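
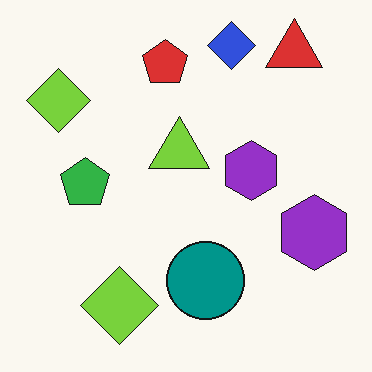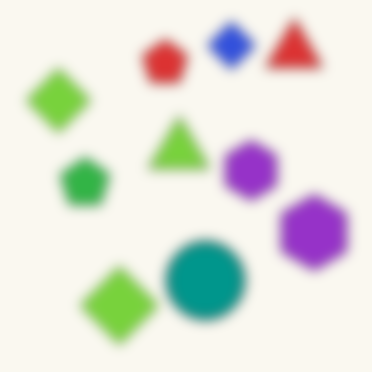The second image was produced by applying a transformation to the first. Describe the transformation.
The image was heavily blurred.

Shape edges and outlines are uniformly softened across the whole image.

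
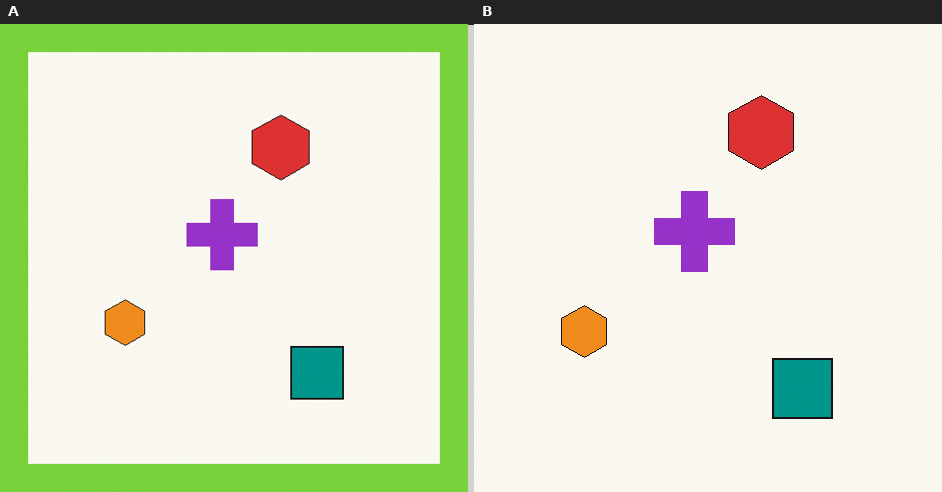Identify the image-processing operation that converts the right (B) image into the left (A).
The image was framed with a lime border.

A solid lime frame runs around the edge of the left (A) image, with the content slightly shrunk inside it.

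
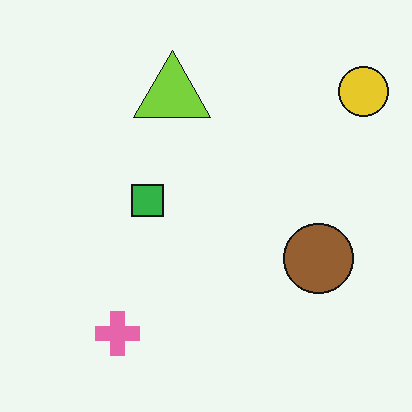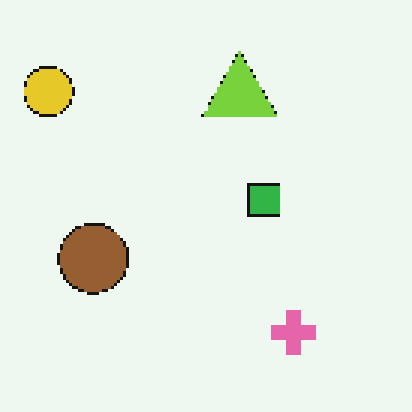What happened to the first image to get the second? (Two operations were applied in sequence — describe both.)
The second image is the first flipped horizontally (left ↔ right), then lightly pixelated (a mild mosaic effect).

The yellow circle is in the top-right of the first image and the top-left of the second — shapes on opposite sides of the vertical midline have swapped in a mirror flip. Shapes are reduced to large square blocks; fine edges and outlines are lost — a downscale-then-upscale (mosaic) effect.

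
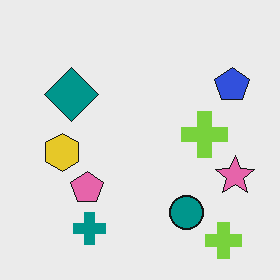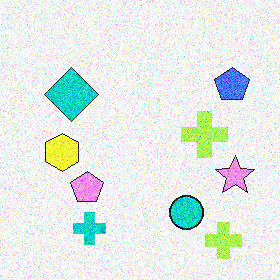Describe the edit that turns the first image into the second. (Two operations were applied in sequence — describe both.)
It was substantially brightened, then degraded with a thick layer of grain.

Every pixel — background and shapes alike — is uniformly brightened. Random speckle covers the whole image, including the flat background.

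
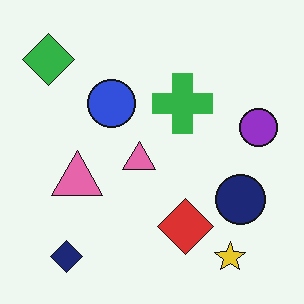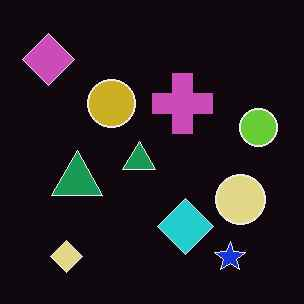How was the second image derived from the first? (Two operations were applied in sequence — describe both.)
It was color-inverted (negative), then given moderate JPEG compression.

The light background has become dark and every shape's color is its complement — a photographic negative. Blocky 8×8 compression artifacts appear around shape edges and the flat background shows ringing — characteristic JPEG degradation.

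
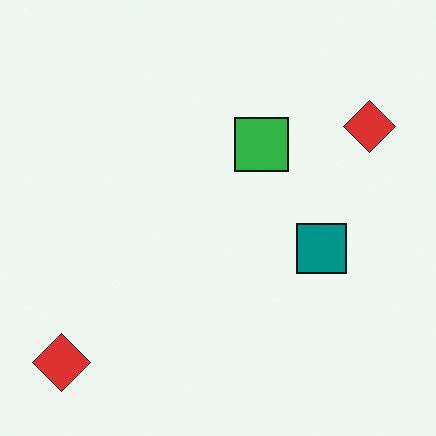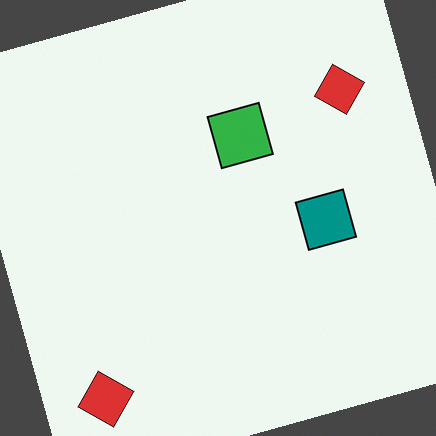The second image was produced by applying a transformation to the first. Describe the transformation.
Rotated counter-clockwise by a clearly visible amount.

Every shape is tilted by the same angle and the image corners show triangular fill wedges — a whole-image rotation by a non-right angle.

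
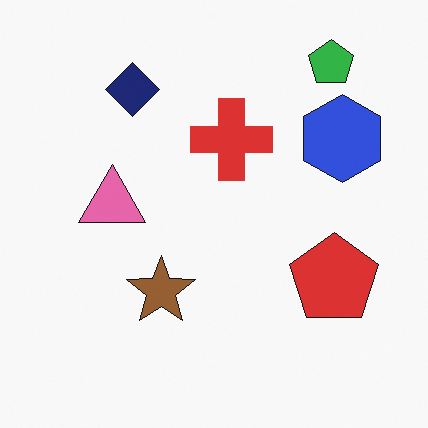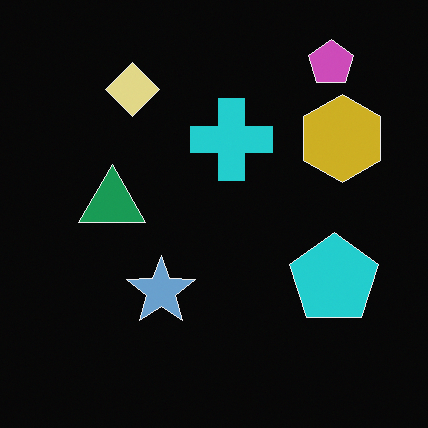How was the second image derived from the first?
Color-inverted (negative).

The light background has become dark and every shape's color is its complement — a photographic negative.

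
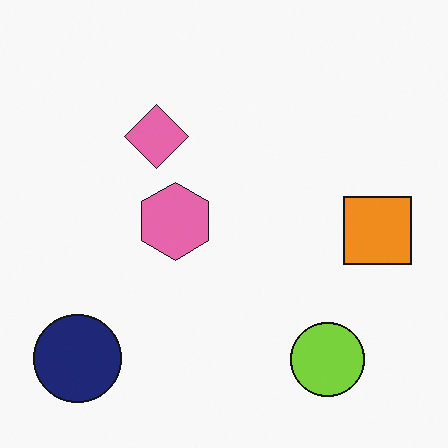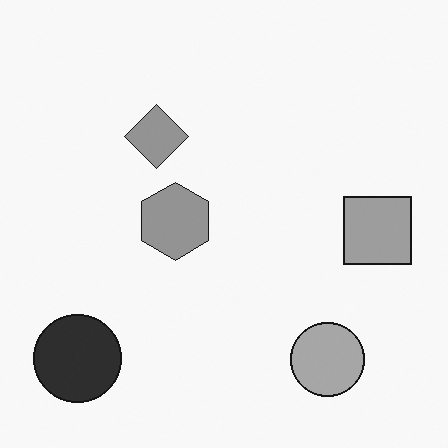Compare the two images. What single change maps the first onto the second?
Converted to grayscale.

All color is removed — every shape is now a shade of grey.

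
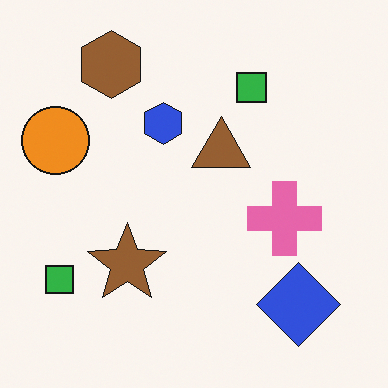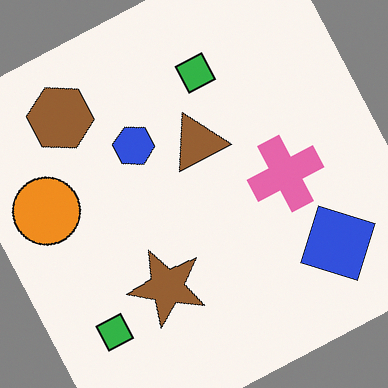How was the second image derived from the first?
The transformation is: rotated counter-clockwise by a moderate amount.

Every shape is tilted by the same angle and the image corners show triangular fill wedges — a whole-image rotation by a non-right angle.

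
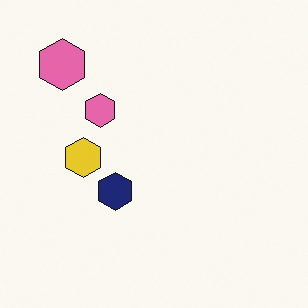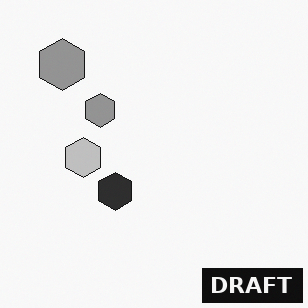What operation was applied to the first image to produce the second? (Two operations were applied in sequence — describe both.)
It was converted to grayscale, then watermarked with the text "DRAFT" in the lower-right corner.

All color is removed — every shape is now a shade of grey. A dark label reading "DRAFT" appears in the lower-right corner.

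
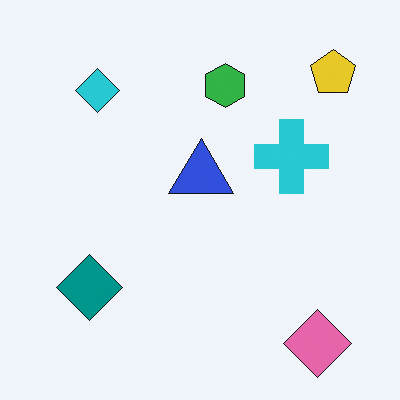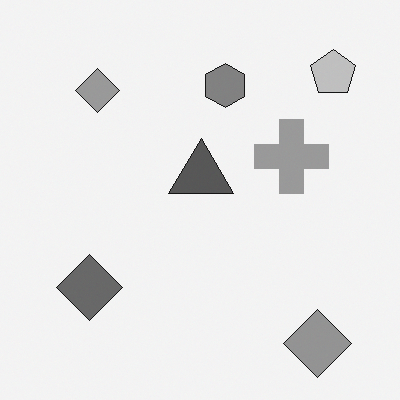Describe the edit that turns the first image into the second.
The second image is the first converted to grayscale.

All color is removed — every shape is now a shade of grey.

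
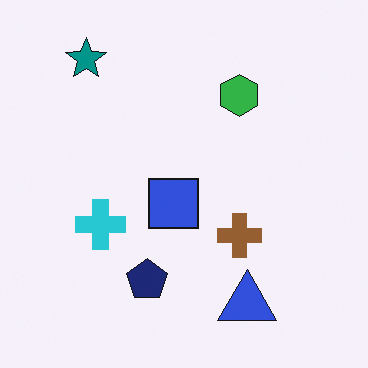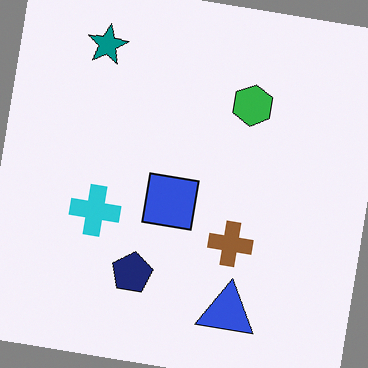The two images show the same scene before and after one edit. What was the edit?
It was rotated clockwise by a slight angle.

Every shape is tilted by the same angle and the image corners show triangular fill wedges — a whole-image rotation by a non-right angle.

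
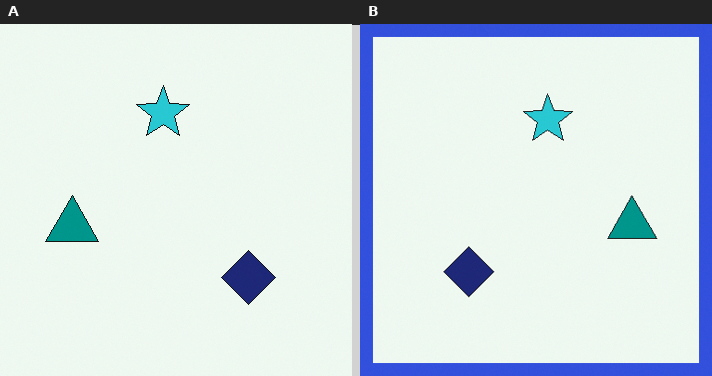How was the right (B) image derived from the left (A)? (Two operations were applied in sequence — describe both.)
This is the original image flipped horizontally (left ↔ right), then framed with a blue border.

The teal triangle is in the left of the left (A) image and the right of the right (B) — shapes on opposite sides of the vertical midline have swapped in a mirror flip. A solid blue frame runs around the edge of the right (B) image, with the content slightly shrunk inside it.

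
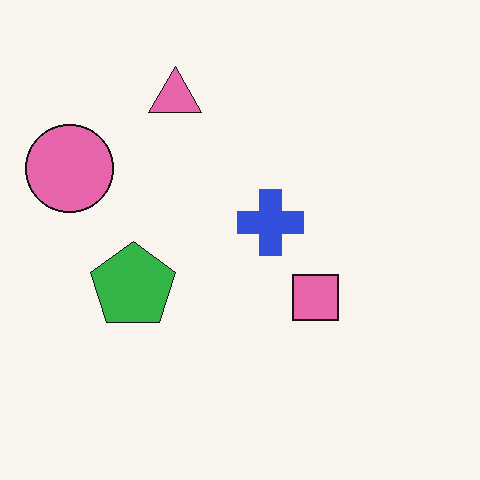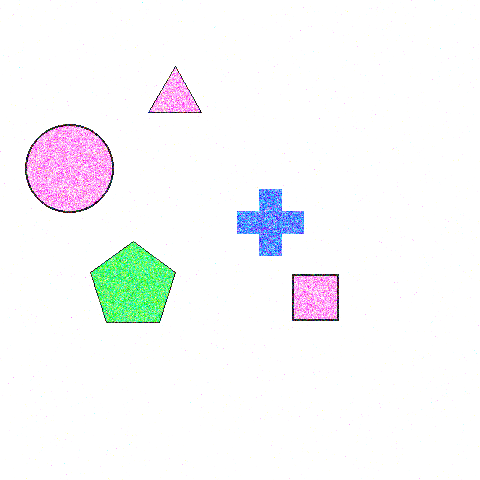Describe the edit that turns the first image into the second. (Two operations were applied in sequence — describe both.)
The second image is the first degraded with strong gaussian noise, then substantially brightened.

Random speckle covers the whole image, including the flat background. Every pixel — background and shapes alike — is uniformly brightened.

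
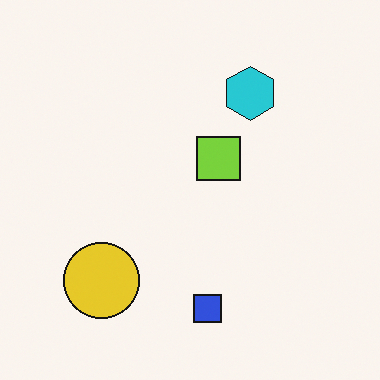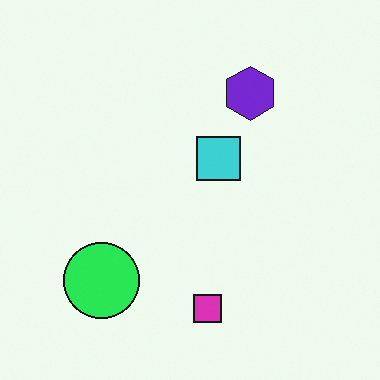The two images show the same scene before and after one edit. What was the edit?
The transformation is: hue-shifted noticeably.

Every shape's color has rotated by the same amount around the hue wheel — a uniform hue shift.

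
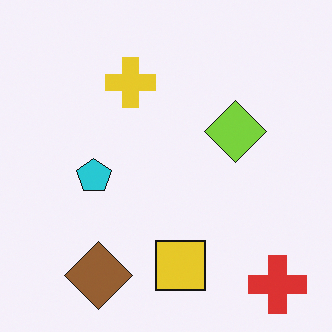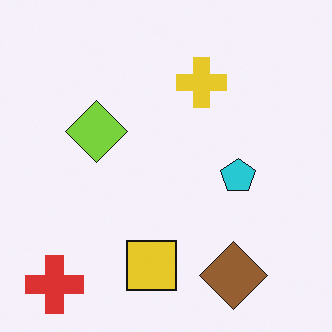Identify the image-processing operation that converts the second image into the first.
Flipped horizontally (left ↔ right).

The red cross is in the bottom-left of the second image and the bottom-right of the first — shapes on opposite sides of the vertical midline have swapped in a mirror flip.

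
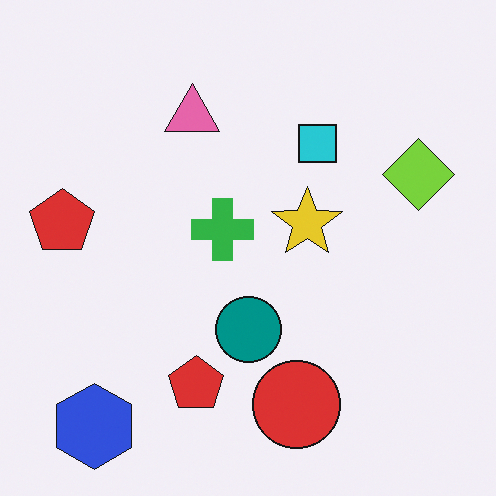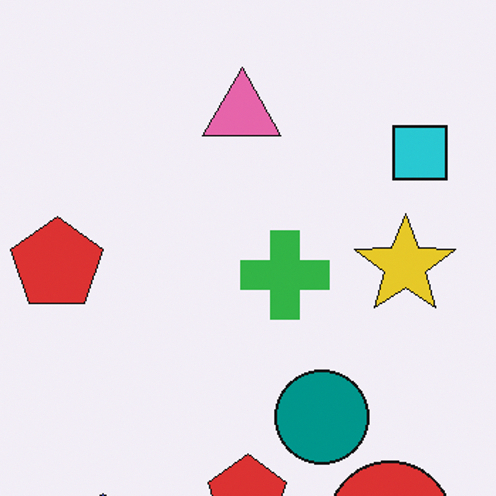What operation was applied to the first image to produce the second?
The image was cropped to a modestly smaller region and rescaled.

The visible shapes are larger and the field of view is narrower; shapes near the original edges may be partly or wholly outside the frame — a crop-and-rescale.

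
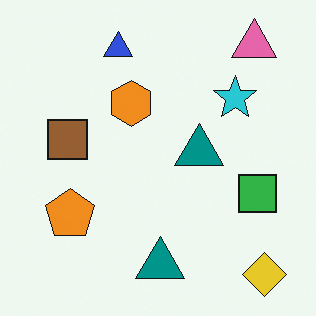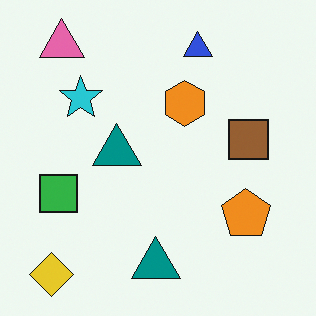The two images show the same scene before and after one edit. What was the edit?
The second image is the first flipped horizontally (left ↔ right).

The yellow diamond is in the bottom-right of the first image and the bottom-left of the second — shapes on opposite sides of the vertical midline have swapped in a mirror flip.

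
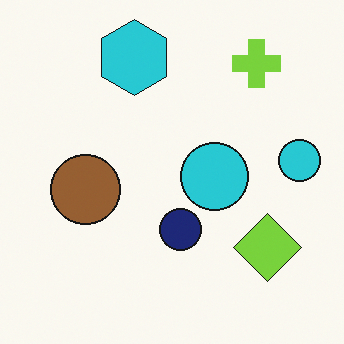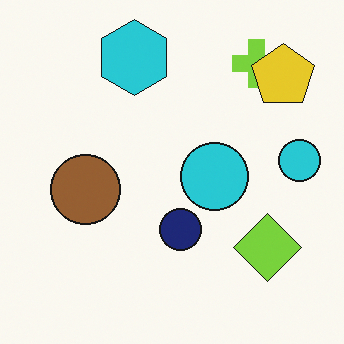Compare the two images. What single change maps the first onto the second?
The image was overlaid with an additional yellow pentagon.

A yellow pentagon appears in the second image that is absent from the first.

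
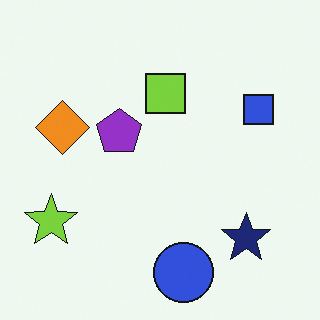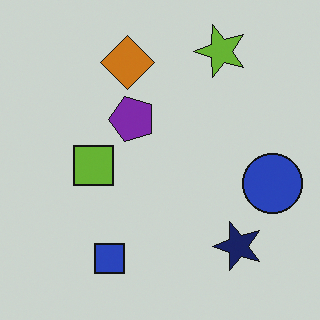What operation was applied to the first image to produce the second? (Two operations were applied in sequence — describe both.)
The second image is the first darkened a little, then transposed (reflected across the top-left ↔ bottom-right diagonal).

Every pixel — background and shapes alike — is uniformly darkened. Shapes have swapped their row and column positions — what was in the top-right is now in the bottom-left — a diagonal reflection.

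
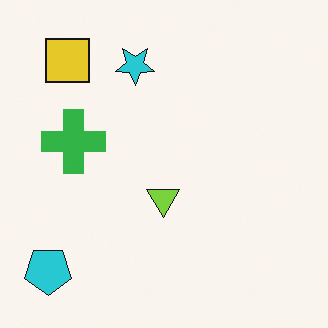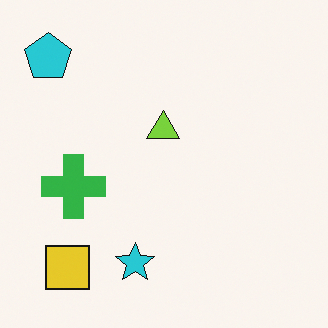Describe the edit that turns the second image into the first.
The transformation is: flipped vertically (top ↔ bottom).

The cyan pentagon is in the top-left of the second image and the bottom-left of the first — shapes on opposite sides of the horizontal midline have swapped in a mirror flip.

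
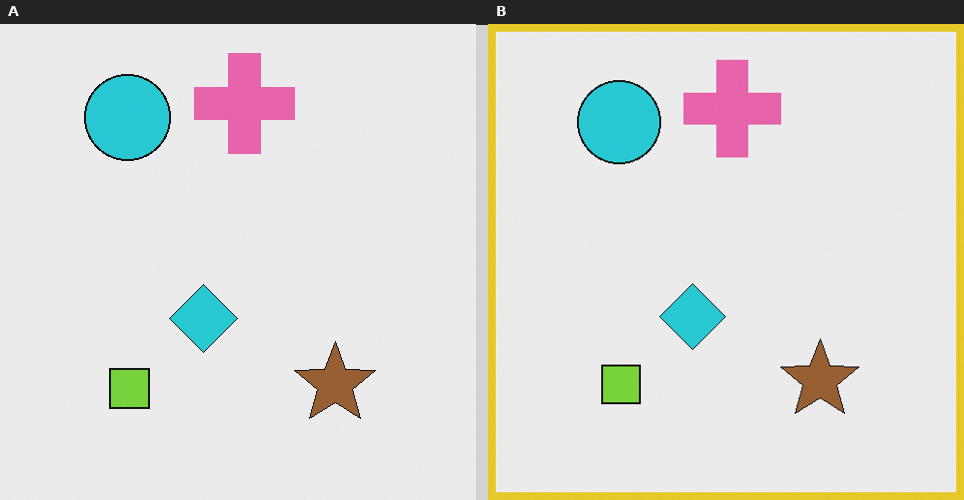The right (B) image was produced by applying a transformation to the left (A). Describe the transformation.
The transformation is: framed with a yellow border.

A solid yellow frame runs around the edge of the right (B) image, with the content slightly shrunk inside it.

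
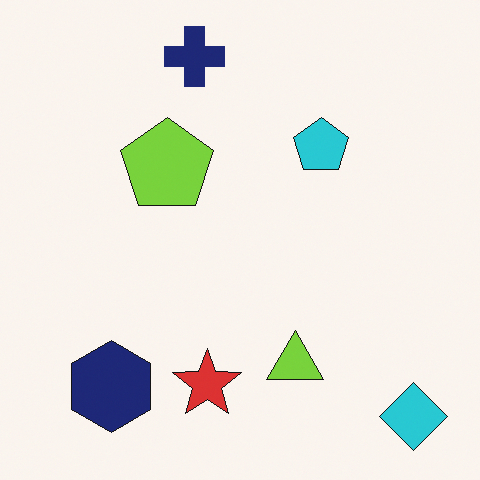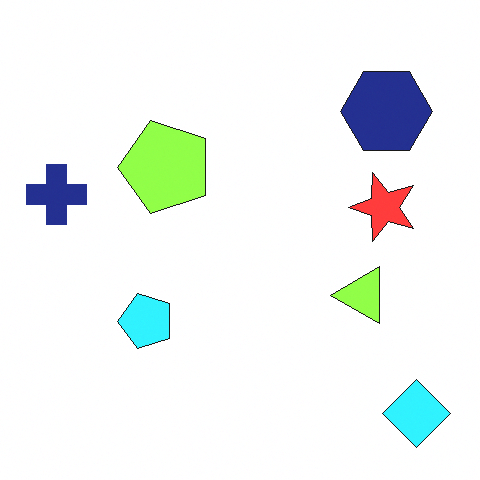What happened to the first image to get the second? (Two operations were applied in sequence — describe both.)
This is the original image brightened a little, then transposed (reflected across the top-left ↔ bottom-right diagonal).

Every pixel — background and shapes alike — is uniformly brightened. Shapes have swapped their row and column positions — what was in the top-right is now in the bottom-left — a diagonal reflection.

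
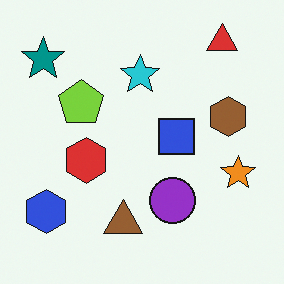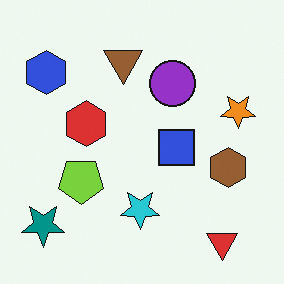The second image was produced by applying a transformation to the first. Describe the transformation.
Flipped vertically (top ↔ bottom).

The red triangle is in the top-right of the first image and the bottom-right of the second — shapes on opposite sides of the horizontal midline have swapped in a mirror flip.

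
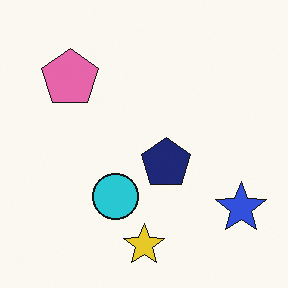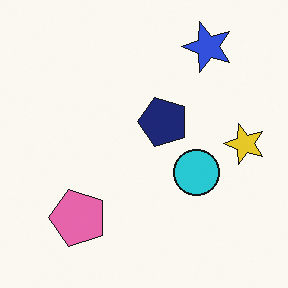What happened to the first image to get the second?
Rotated 90° counter-clockwise.

The blue star sits in the bottom-right of the first image and the top-right of the second — consistent with a whole-image 90° counter-clockwise rotation.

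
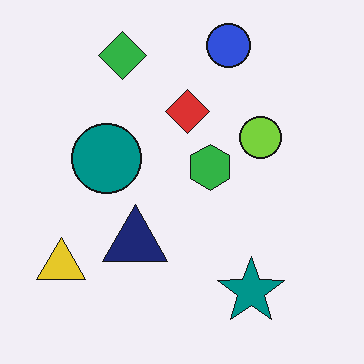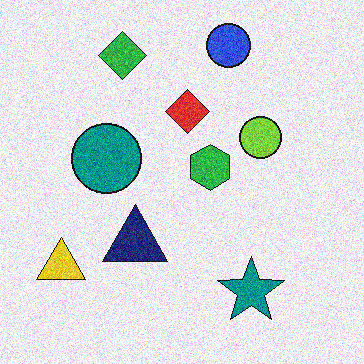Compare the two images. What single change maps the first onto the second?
This is the original image degraded with moderate additive noise.

Random speckle covers the whole image, including the flat background.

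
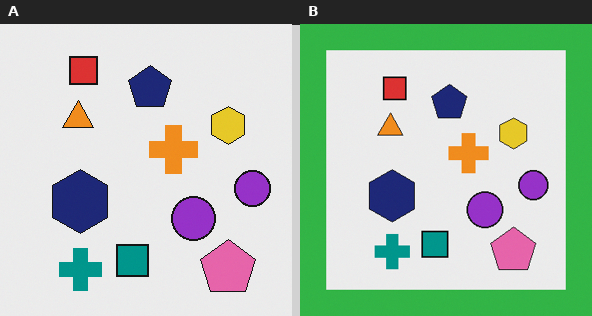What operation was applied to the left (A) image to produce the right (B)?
The transformation is: framed with a green border.

A solid green frame runs around the edge of the right (B) image, with the content slightly shrunk inside it.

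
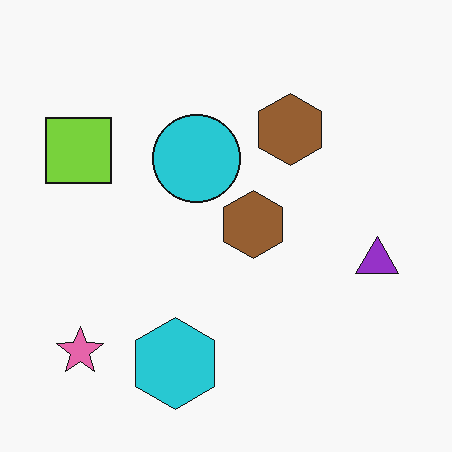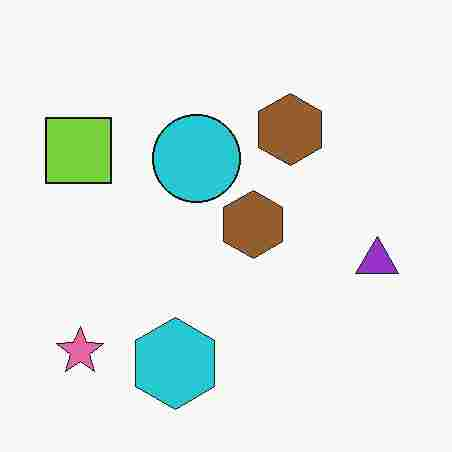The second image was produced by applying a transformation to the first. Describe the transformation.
The second image is the first heavily JPEG-compressed with obvious blocking artifacts.

Blocky 8×8 compression artifacts appear around shape edges and the flat background shows ringing — characteristic JPEG degradation.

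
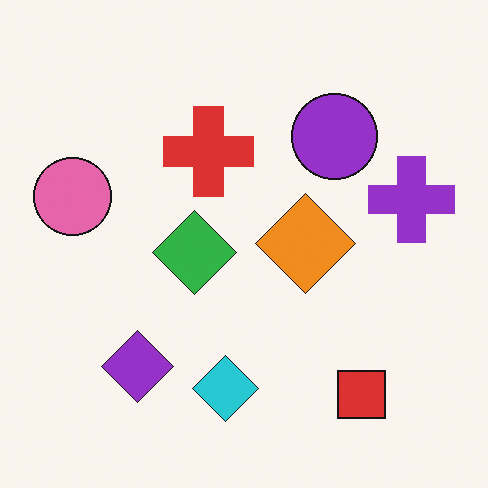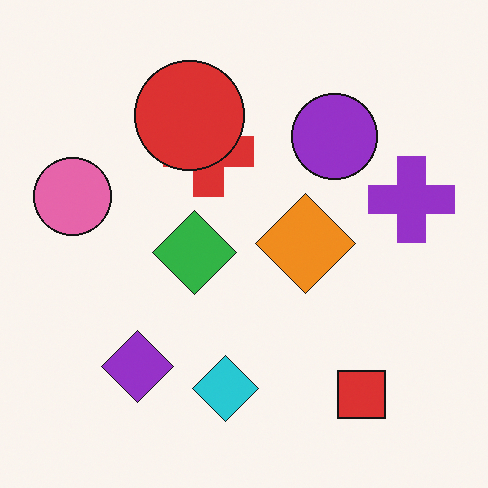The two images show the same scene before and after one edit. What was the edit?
This is the original image overlaid with an additional red circle.

A red circle appears in the second image that is absent from the first.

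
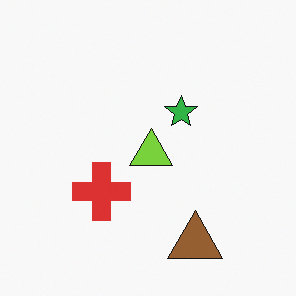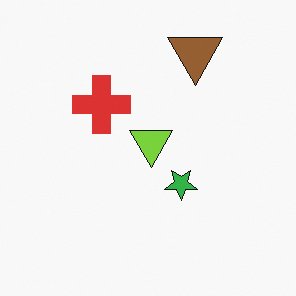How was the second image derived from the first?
The second image is the first flipped vertically (top ↔ bottom).

The brown triangle is in the bottom of the first image and the top of the second — shapes on opposite sides of the horizontal midline have swapped in a mirror flip.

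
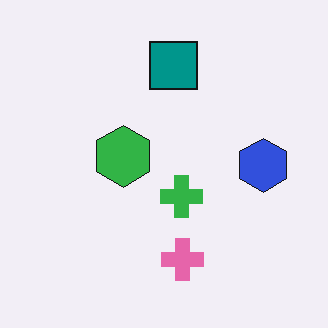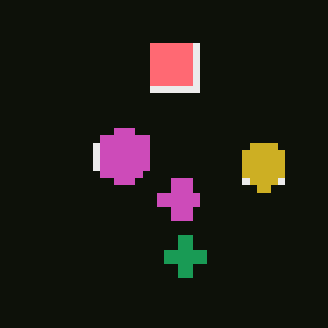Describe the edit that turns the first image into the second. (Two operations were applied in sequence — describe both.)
This is the original image color-inverted (negative), then pixelated into visible square blocks.

The light background has become dark and every shape's color is its complement — a photographic negative. Shapes are reduced to large square blocks; fine edges and outlines are lost — a downscale-then-upscale (mosaic) effect.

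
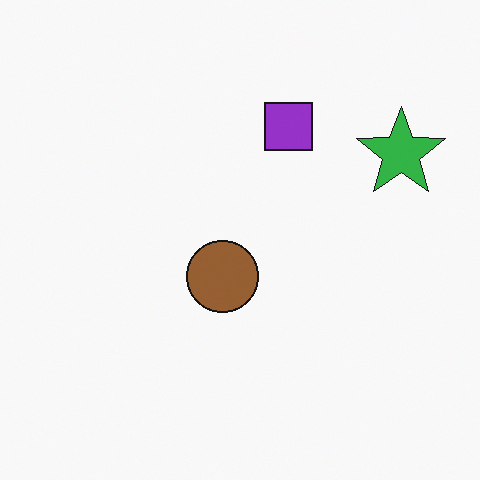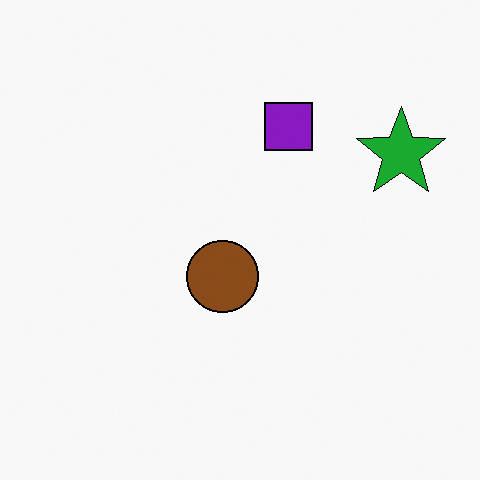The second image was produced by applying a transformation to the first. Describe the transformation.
The second image is the first given slightly increased contrast.

Tones are pushed away from mid-grey across the whole image — a global contrast change.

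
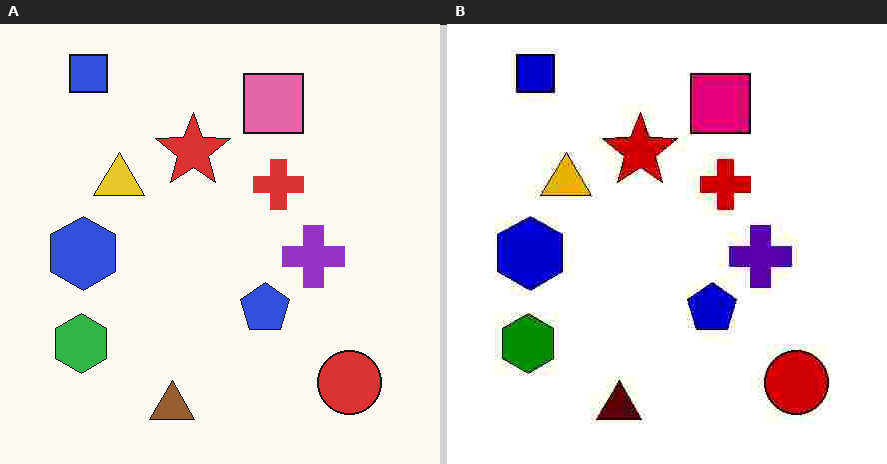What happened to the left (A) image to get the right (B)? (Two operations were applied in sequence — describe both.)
It was given much higher contrast, then heavily JPEG-compressed with obvious blocking artifacts.

Tones are pushed away from mid-grey across the whole image — a global contrast change. Blocky 8×8 compression artifacts appear around shape edges and the flat background shows ringing — characteristic JPEG degradation.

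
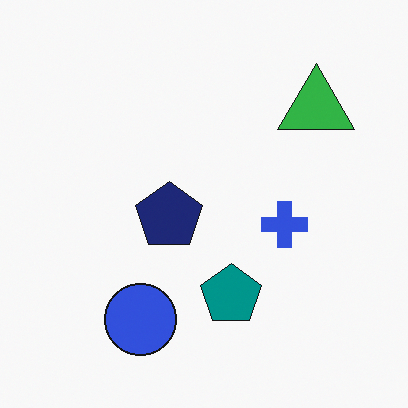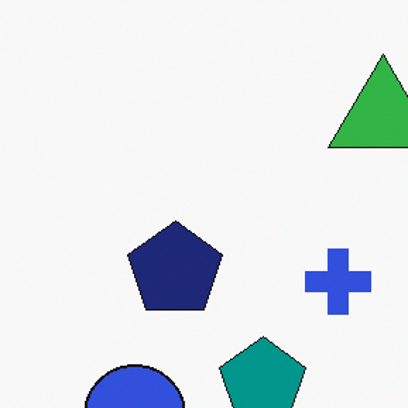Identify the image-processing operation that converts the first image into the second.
The second image is the first cropped to a modestly smaller region and rescaled.

The visible shapes are larger and the field of view is narrower; shapes near the original edges may be partly or wholly outside the frame — a crop-and-rescale.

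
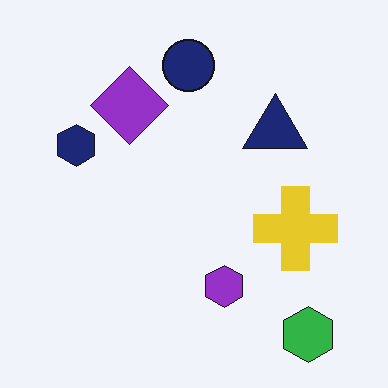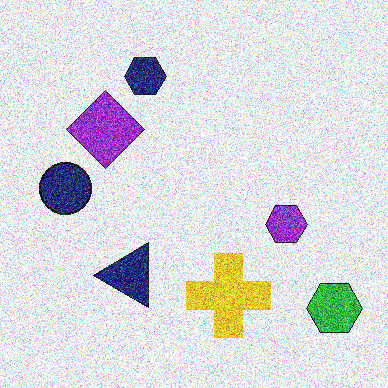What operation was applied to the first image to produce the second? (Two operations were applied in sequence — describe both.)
The second image is the first transposed (reflected across the top-left ↔ bottom-right diagonal), then degraded with a thick layer of grain.

Shapes have swapped their row and column positions — what was in the top-right is now in the bottom-left — a diagonal reflection. Random speckle covers the whole image, including the flat background.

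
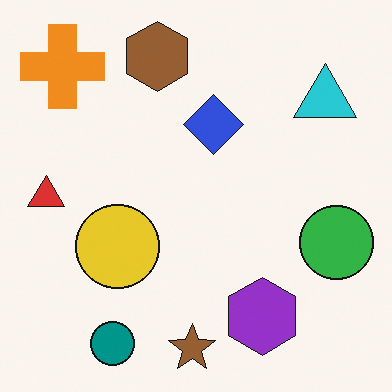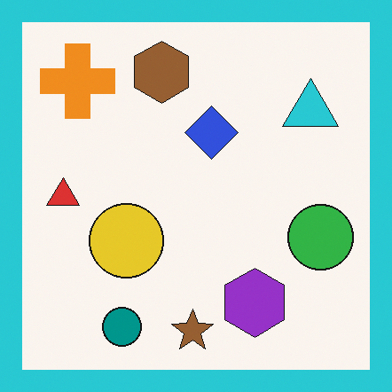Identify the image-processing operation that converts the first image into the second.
The second image is the first framed with a cyan border.

A solid cyan frame runs around the edge of the second image, with the content slightly shrunk inside it.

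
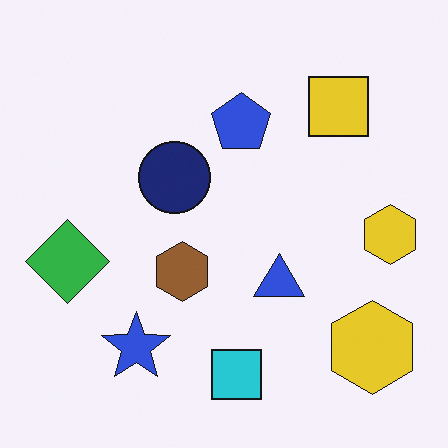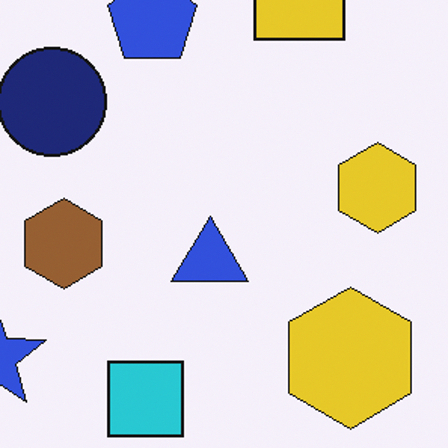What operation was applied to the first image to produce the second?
The transformation is: cropped to a modestly smaller region and rescaled.

The visible shapes are larger and the field of view is narrower; shapes near the original edges may be partly or wholly outside the frame — a crop-and-rescale.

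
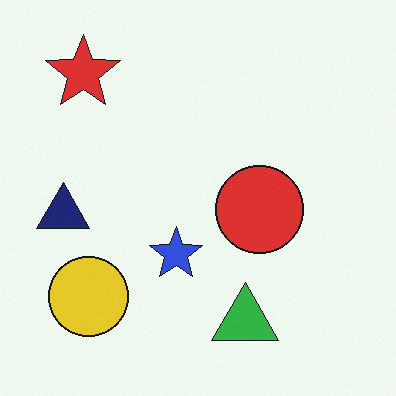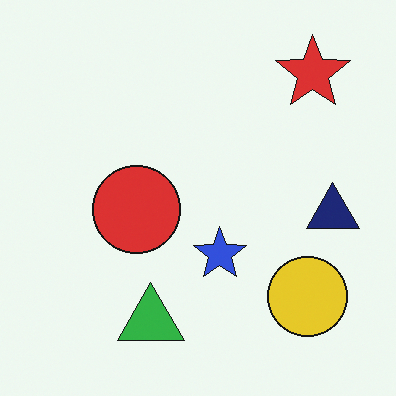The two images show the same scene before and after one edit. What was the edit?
Flipped horizontally (left ↔ right).

The navy triangle is in the left of the first image and the right of the second — shapes on opposite sides of the vertical midline have swapped in a mirror flip.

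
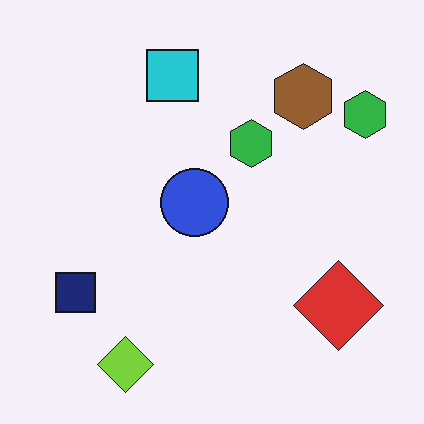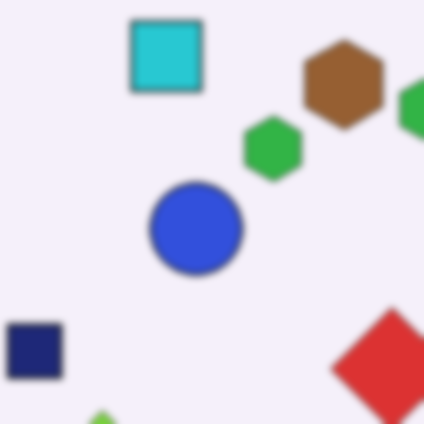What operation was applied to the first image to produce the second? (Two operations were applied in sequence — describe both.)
The second image is the first cropped to a modestly smaller region and rescaled, then moderately blurred.

The visible shapes are larger and the field of view is narrower; shapes near the original edges may be partly or wholly outside the frame — a crop-and-rescale. Shape edges and outlines are uniformly softened across the whole image.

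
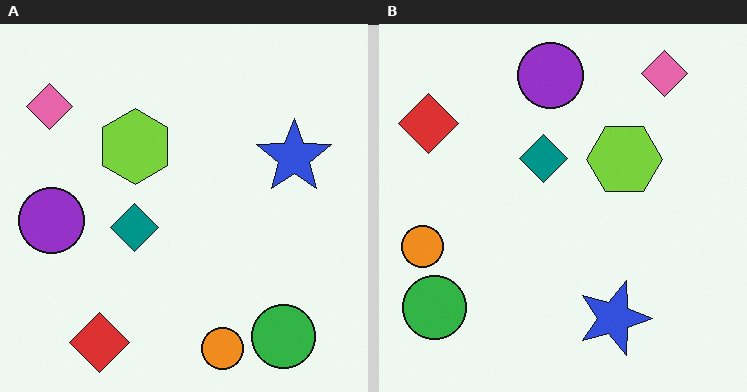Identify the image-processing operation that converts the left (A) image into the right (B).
This is the original image rotated 90° clockwise.

The pink diamond sits in the top-left of the left (A) image and the top-right of the right (B) — consistent with a whole-image 90° clockwise rotation.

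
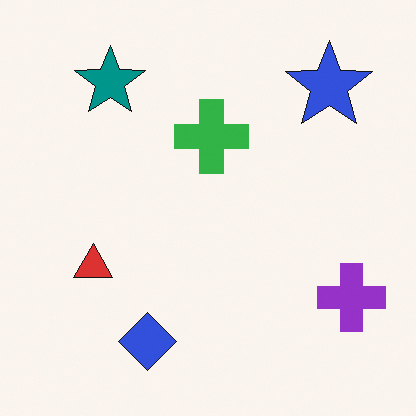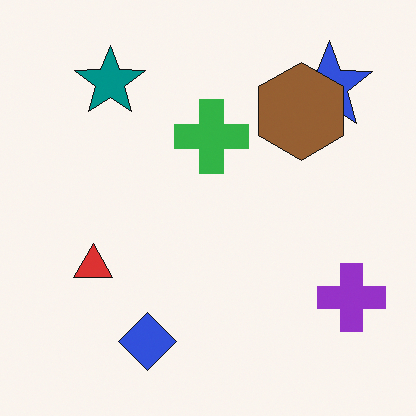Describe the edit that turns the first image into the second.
The transformation is: overlaid with an additional brown hexagon.

A brown hexagon appears in the second image that is absent from the first.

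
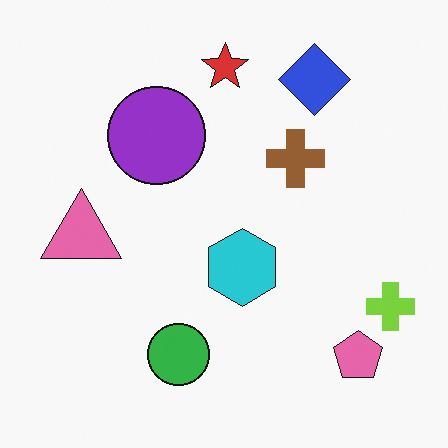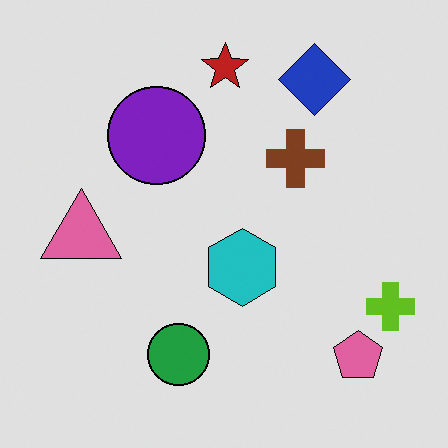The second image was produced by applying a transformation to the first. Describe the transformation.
The transformation is: moderately posterized.

Each flat color has snapped to a coarser quantized level — most visibly, the near-white background has dropped to a flat grey.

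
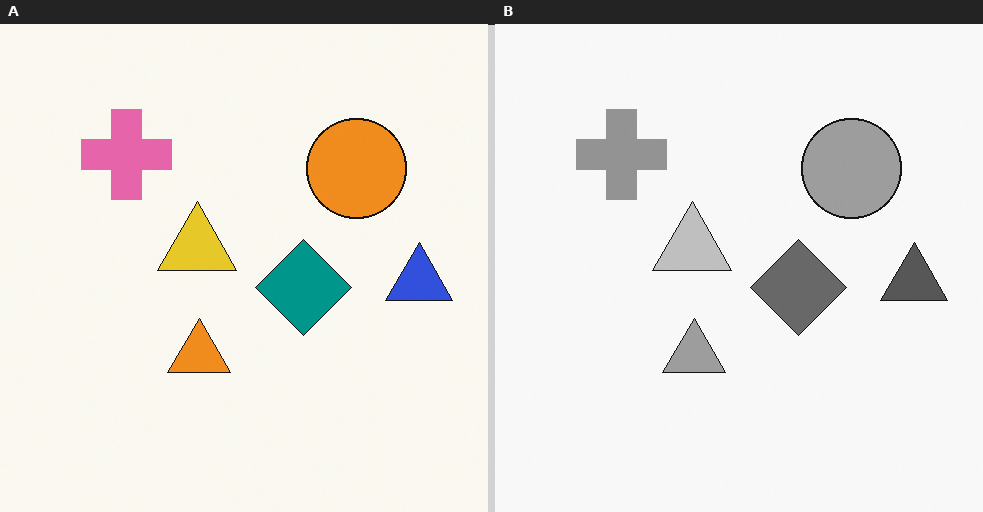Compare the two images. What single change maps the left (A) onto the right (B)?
It was converted to grayscale.

All color is removed — every shape is now a shade of grey.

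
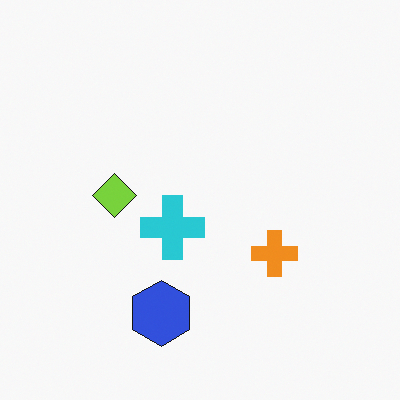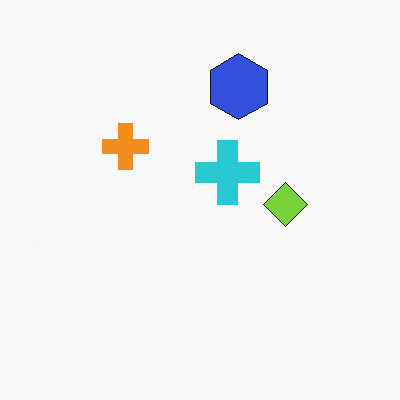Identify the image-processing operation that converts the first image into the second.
This is the original image rotated 180°.

The blue hexagon sits in the bottom of the first image and the top of the second — consistent with a whole-image 180° rotation.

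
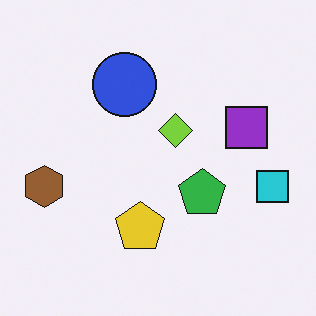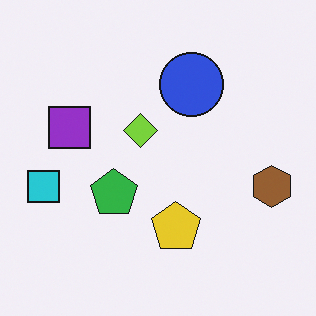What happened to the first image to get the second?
It was flipped horizontally (left ↔ right).

The brown hexagon is in the left of the first image and the right of the second — shapes on opposite sides of the vertical midline have swapped in a mirror flip.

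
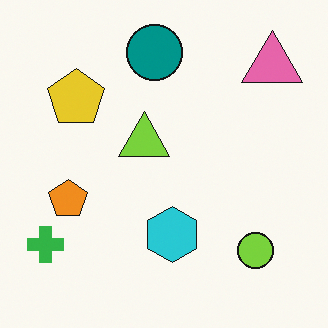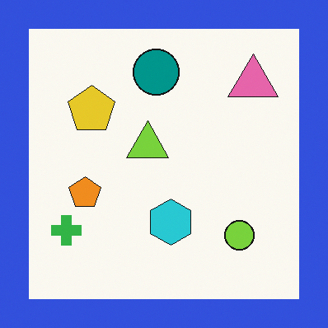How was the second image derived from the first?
Framed with a blue border.

A solid blue frame runs around the edge of the second image, with the content slightly shrunk inside it.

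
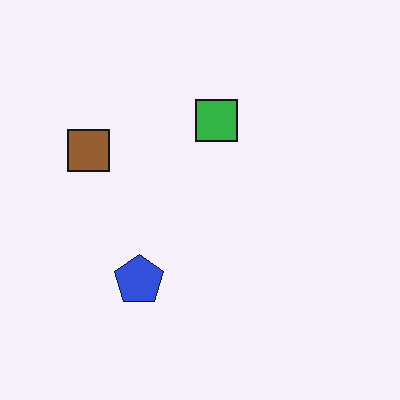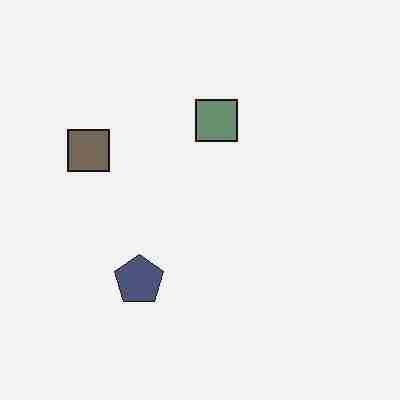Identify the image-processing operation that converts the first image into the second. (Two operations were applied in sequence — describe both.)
This is the original image made much more muted (saturation change), then heavily JPEG-compressed with obvious blocking artifacts.

All colors are more muted and greyish — a global saturation change. Blocky 8×8 compression artifacts appear around shape edges and the flat background shows ringing — characteristic JPEG degradation.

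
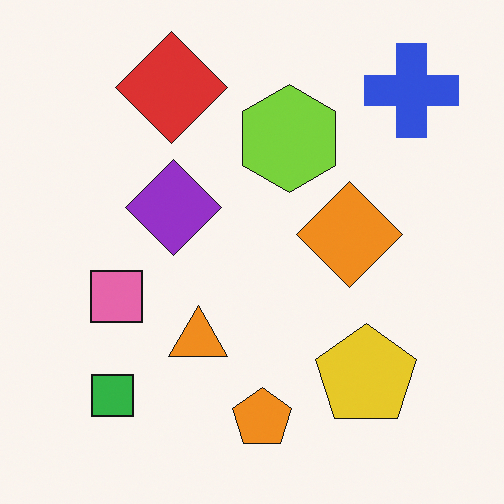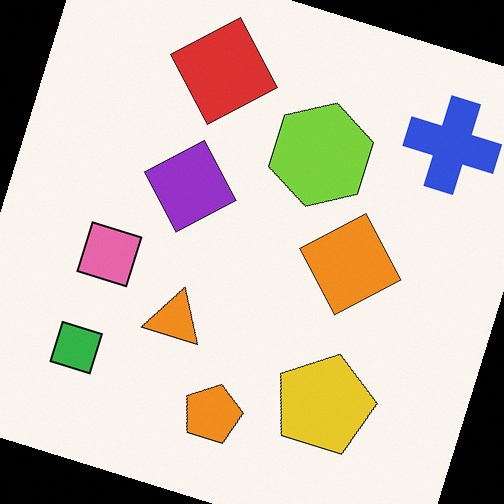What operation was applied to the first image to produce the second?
This is the original image rotated clockwise by a clearly visible amount.

Every shape is tilted by the same angle and the image corners show triangular fill wedges — a whole-image rotation by a non-right angle.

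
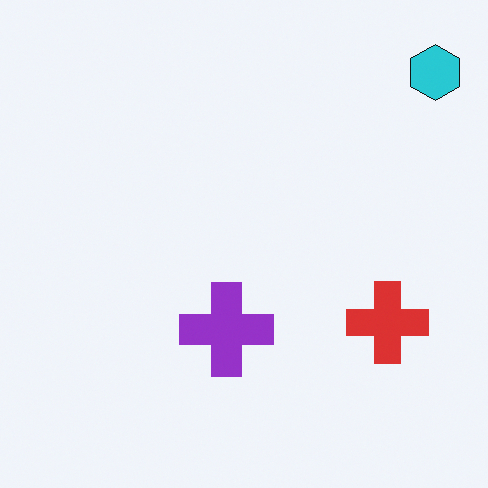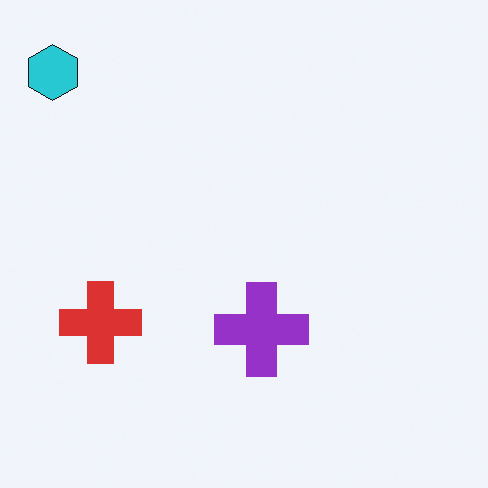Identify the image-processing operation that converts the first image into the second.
The second image is the first flipped horizontally (left ↔ right).

The cyan hexagon is in the top-right of the first image and the top-left of the second — shapes on opposite sides of the vertical midline have swapped in a mirror flip.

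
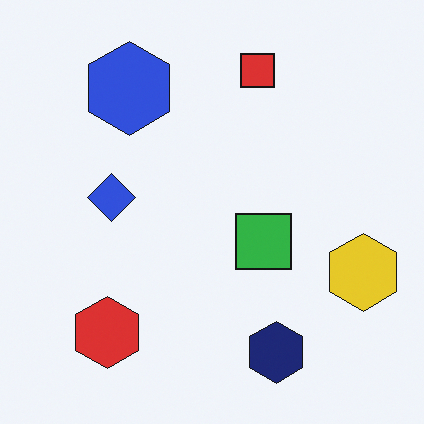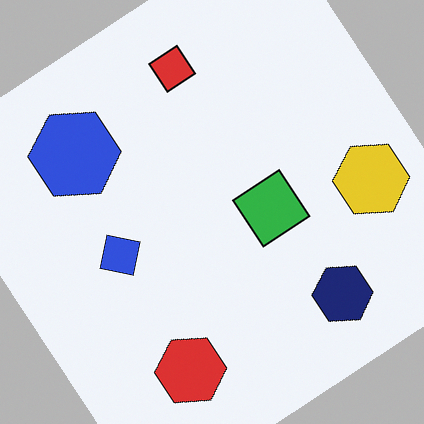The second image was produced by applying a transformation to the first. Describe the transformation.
The second image is the first rotated counter-clockwise by a large amount — several tens of degrees.

Every shape is tilted by the same angle and the image corners show triangular fill wedges — a whole-image rotation by a non-right angle.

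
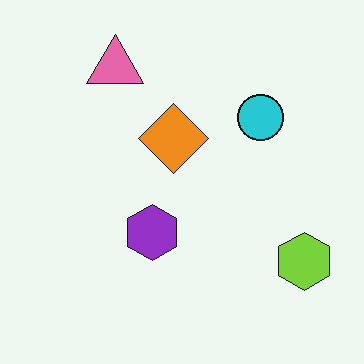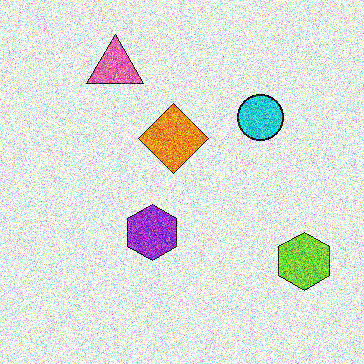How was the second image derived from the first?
Degraded with heavy additive noise.

Random speckle covers the whole image, including the flat background.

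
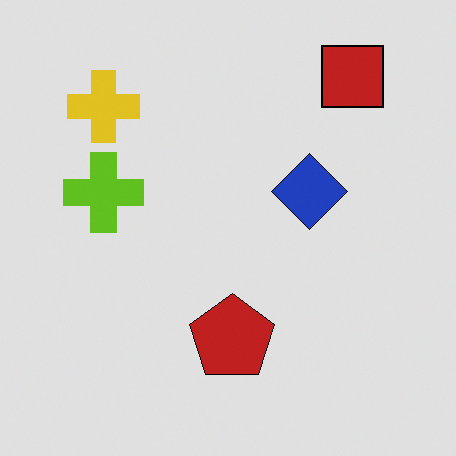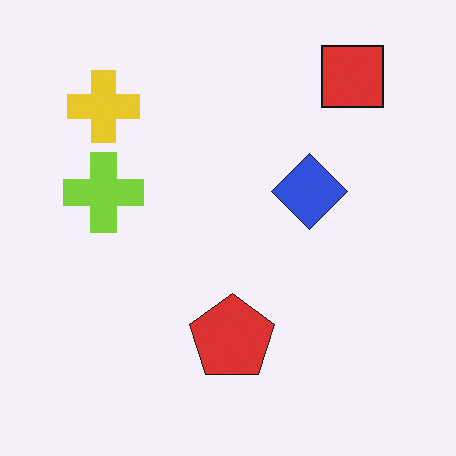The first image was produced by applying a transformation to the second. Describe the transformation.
Posterized to a reduced palette.

Each flat color has snapped to a coarser quantized level — most visibly, the near-white background has dropped to a flat grey.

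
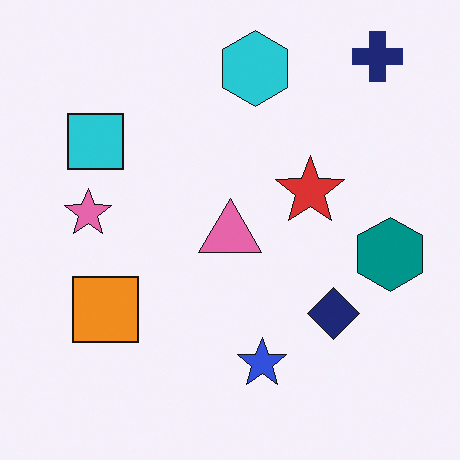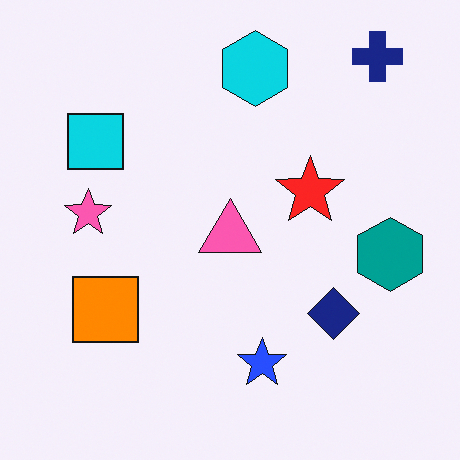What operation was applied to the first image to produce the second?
The transformation is: slightly oversaturated.

All colors are more vivid — a global saturation change.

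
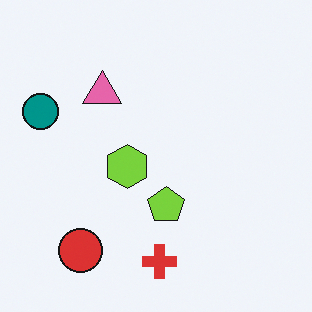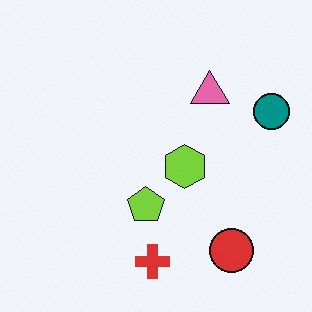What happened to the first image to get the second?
The image was flipped horizontally (left ↔ right).

The teal circle is in the left of the first image and the right of the second — shapes on opposite sides of the vertical midline have swapped in a mirror flip.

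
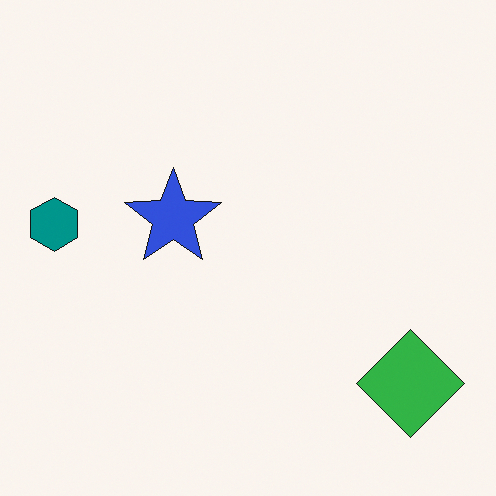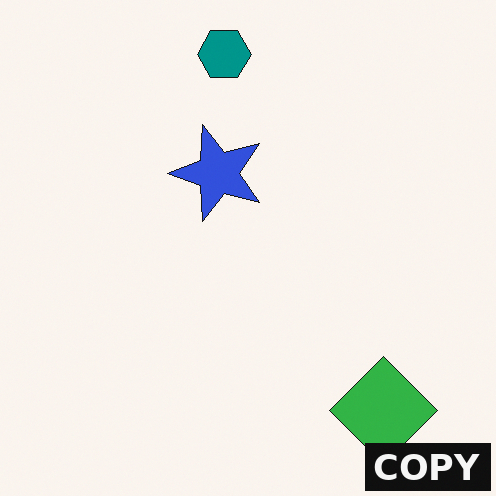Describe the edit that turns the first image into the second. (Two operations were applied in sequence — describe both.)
The transformation is: transposed (reflected across the top-left ↔ bottom-right diagonal), then watermarked with the text "COPY" in the lower-right corner.

Shapes have swapped their row and column positions — what was in the top-right is now in the bottom-left — a diagonal reflection. A dark label reading "COPY" appears in the lower-right corner.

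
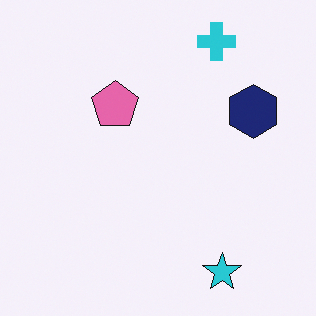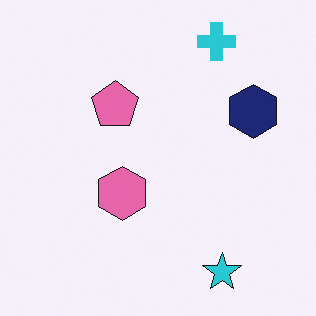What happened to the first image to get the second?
This is the original image overlaid with an additional pink hexagon.

A pink hexagon appears in the second image that is absent from the first.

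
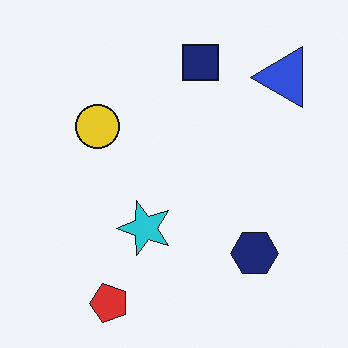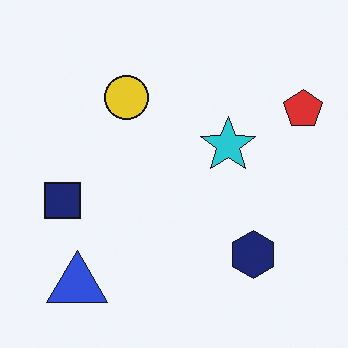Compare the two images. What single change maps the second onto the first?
The image was transposed (reflected across the top-left ↔ bottom-right diagonal).

Shapes have swapped their row and column positions — what was in the top-right is now in the bottom-left — a diagonal reflection.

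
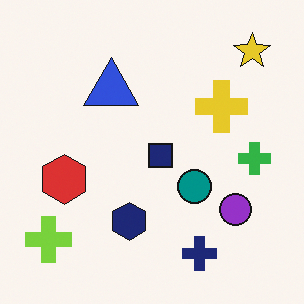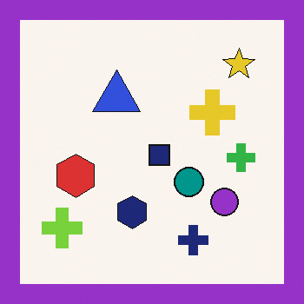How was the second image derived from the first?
Framed with a purple border.

A solid purple frame runs around the edge of the second image, with the content slightly shrunk inside it.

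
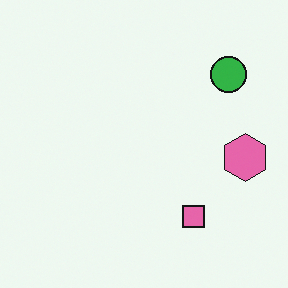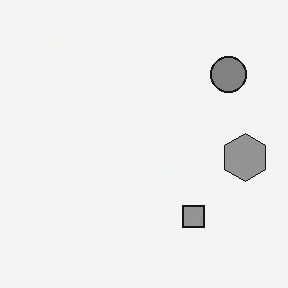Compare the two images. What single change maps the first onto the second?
This is the original image converted to grayscale.

All color is removed — every shape is now a shade of grey.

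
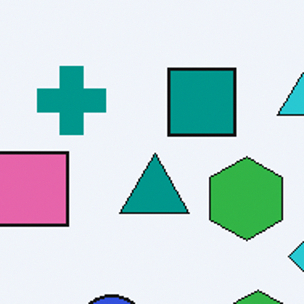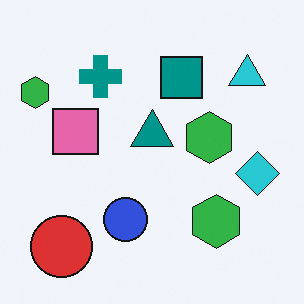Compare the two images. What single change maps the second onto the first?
Cropped to a modestly smaller region and rescaled.

The visible shapes are larger and the field of view is narrower; shapes near the original edges may be partly or wholly outside the frame — a crop-and-rescale.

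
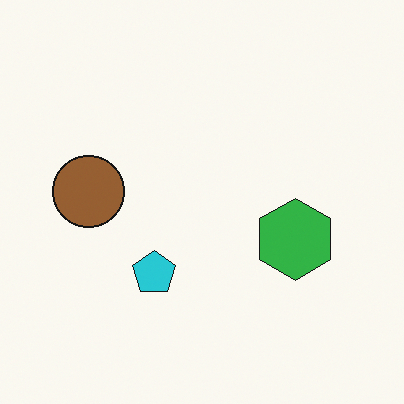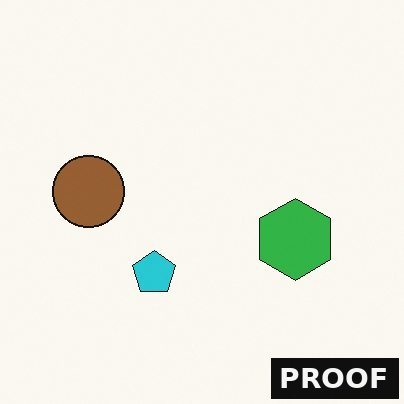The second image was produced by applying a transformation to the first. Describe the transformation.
This is the original image watermarked with the text "PROOF" in the lower-right corner.

A dark label reading "PROOF" appears in the lower-right corner.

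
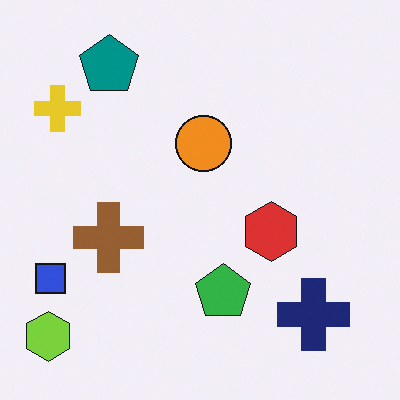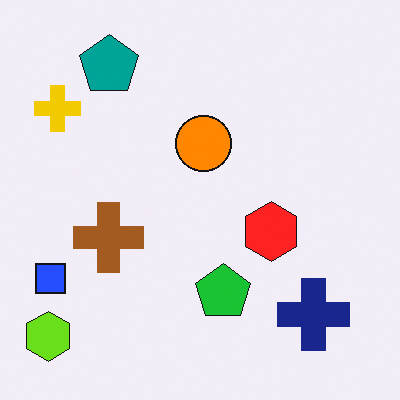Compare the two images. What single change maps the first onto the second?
The second image is the first slightly oversaturated.

All colors are more vivid — a global saturation change.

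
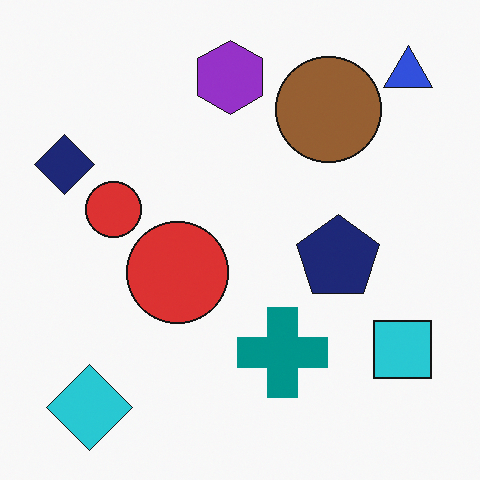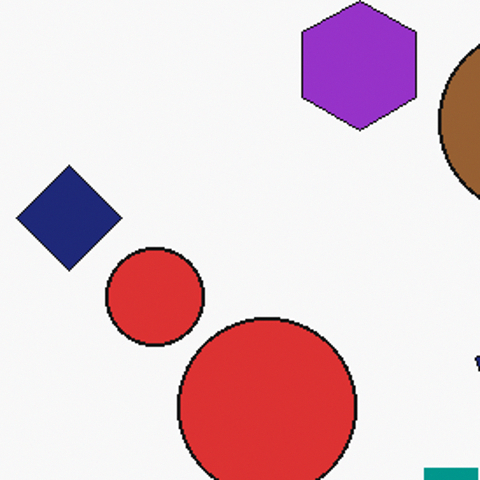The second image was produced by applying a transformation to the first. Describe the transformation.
The second image is the first cropped to a noticeably smaller region and rescaled.

The visible shapes are larger and the field of view is narrower; shapes near the original edges may be partly or wholly outside the frame — a crop-and-rescale.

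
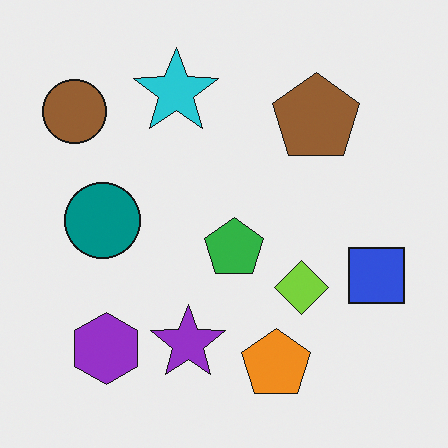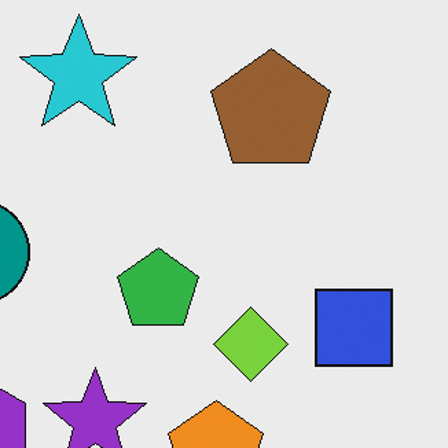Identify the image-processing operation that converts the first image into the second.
Cropped to a modestly smaller region and rescaled.

The visible shapes are larger and the field of view is narrower; shapes near the original edges may be partly or wholly outside the frame — a crop-and-rescale.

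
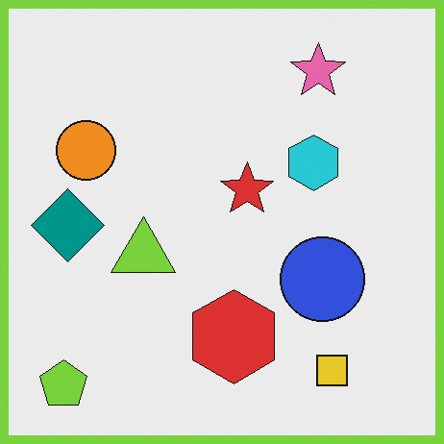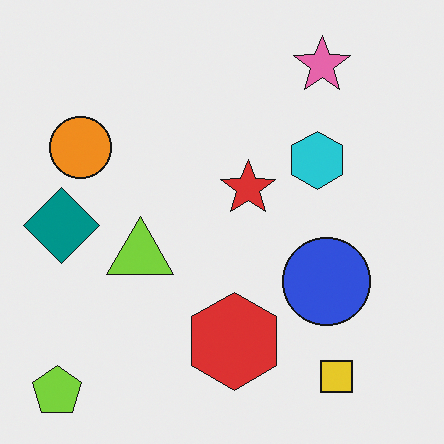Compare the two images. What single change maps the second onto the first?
The transformation is: framed with a lime border.

A solid lime frame runs around the edge of the first image, with the content slightly shrunk inside it.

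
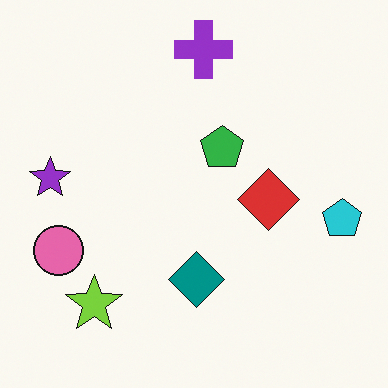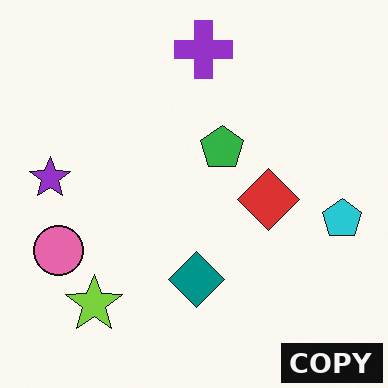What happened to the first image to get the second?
Watermarked with the text "COPY" in the lower-right corner.

A dark label reading "COPY" appears in the lower-right corner.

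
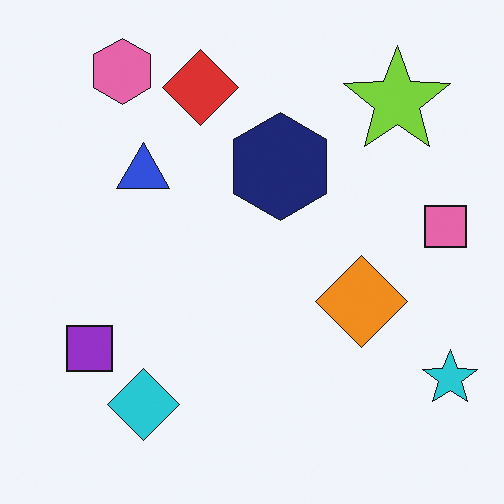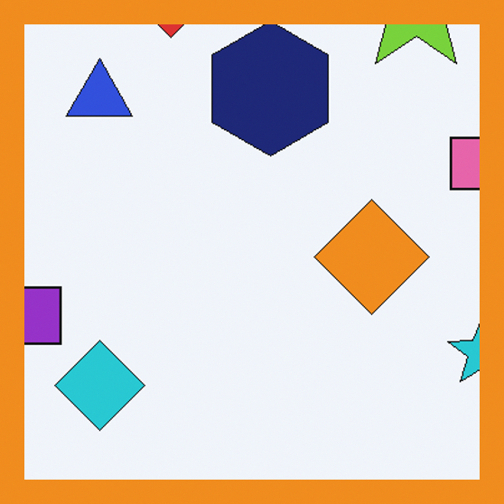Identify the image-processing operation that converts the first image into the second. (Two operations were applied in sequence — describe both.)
The image was cropped to a modestly smaller region and rescaled, then framed with a orange border.

The visible shapes are larger and the field of view is narrower; shapes near the original edges may be partly or wholly outside the frame — a crop-and-rescale. A solid orange frame runs around the edge of the second image, with the content slightly shrunk inside it.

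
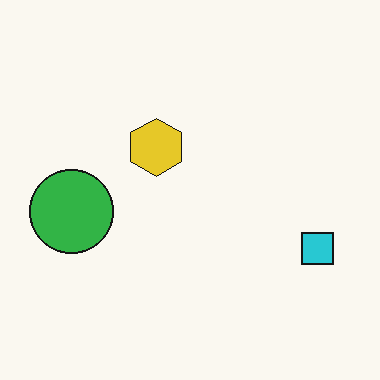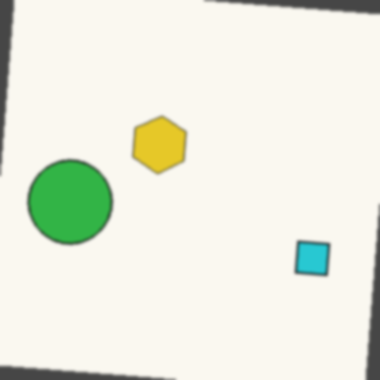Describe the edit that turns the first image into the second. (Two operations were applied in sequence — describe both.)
The second image is the first rotated clockwise by a few degrees, then lightly blurred.

Every shape is tilted by the same angle and the image corners show triangular fill wedges — a whole-image rotation by a non-right angle. Shape edges and outlines are uniformly softened across the whole image.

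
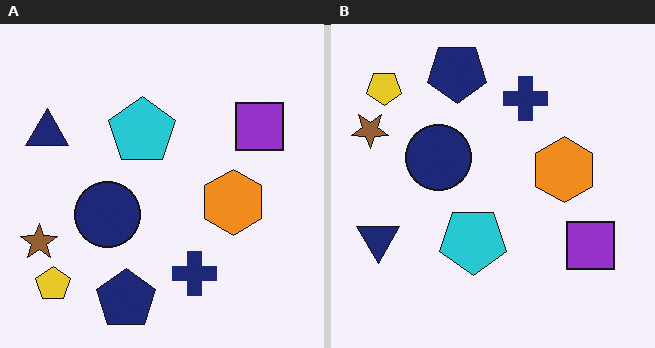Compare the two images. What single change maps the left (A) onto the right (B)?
The image was flipped vertically (top ↔ bottom).

The navy pentagon is in the bottom of the left (A) image and the top of the right (B) — shapes on opposite sides of the horizontal midline have swapped in a mirror flip.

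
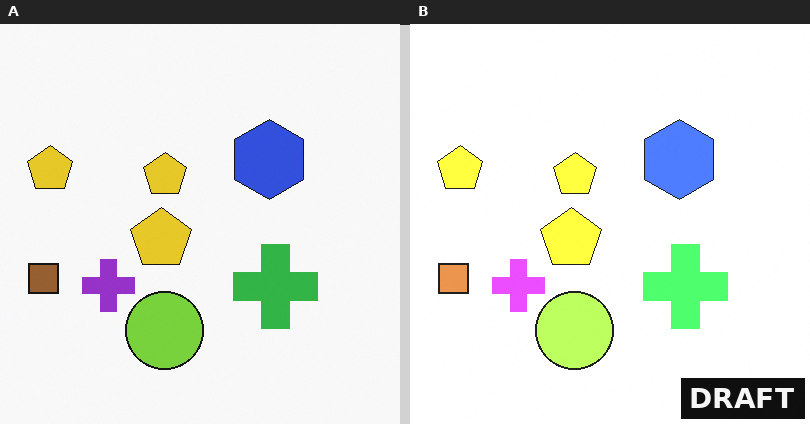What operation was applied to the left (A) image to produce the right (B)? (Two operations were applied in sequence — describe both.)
The right (B) image is the left (A) substantially brightened, then watermarked with the text "DRAFT" in the lower-right corner.

Every pixel — background and shapes alike — is uniformly brightened. A dark label reading "DRAFT" appears in the lower-right corner.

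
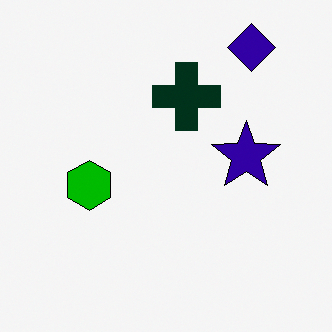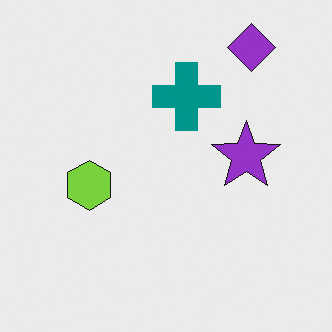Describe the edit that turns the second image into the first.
It was boosted in contrast.

Tones are pushed away from mid-grey across the whole image — a global contrast change.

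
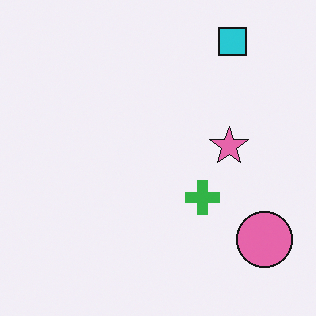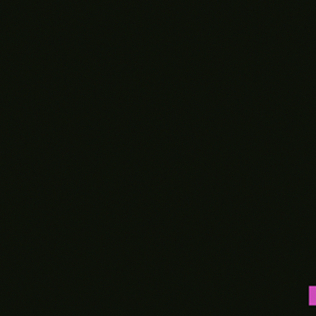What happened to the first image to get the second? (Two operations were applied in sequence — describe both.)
It was cropped tightly and scaled back up, then color-inverted (negative).

The visible shapes are larger and the field of view is narrower; shapes near the original edges may be partly or wholly outside the frame — a crop-and-rescale. The light background has become dark and every shape's color is its complement — a photographic negative.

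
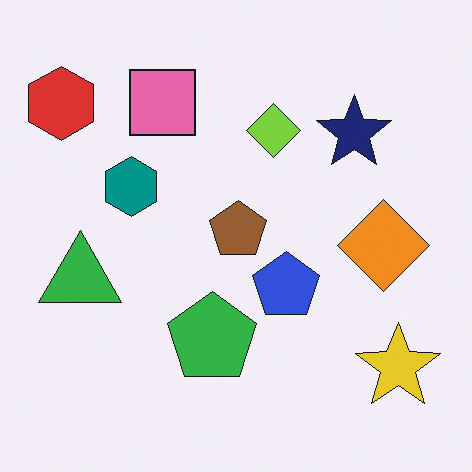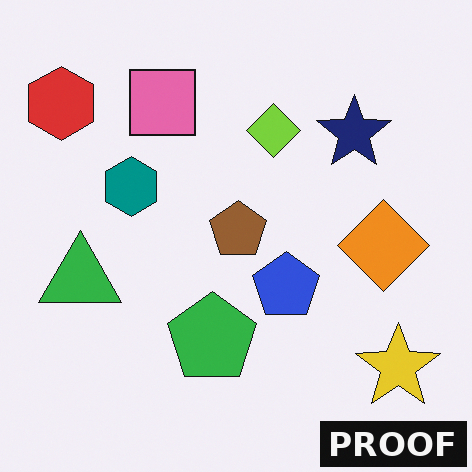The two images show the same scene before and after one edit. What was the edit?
The second image is the first watermarked with the text "PROOF" in the lower-right corner.

A dark label reading "PROOF" appears in the lower-right corner.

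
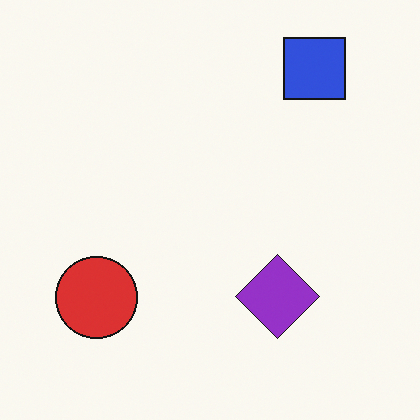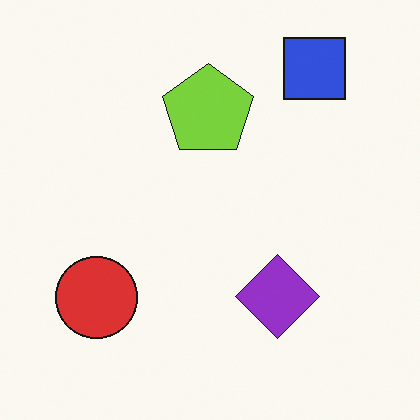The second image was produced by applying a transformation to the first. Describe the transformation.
Overlaid with an additional lime pentagon.

A lime pentagon appears in the second image that is absent from the first.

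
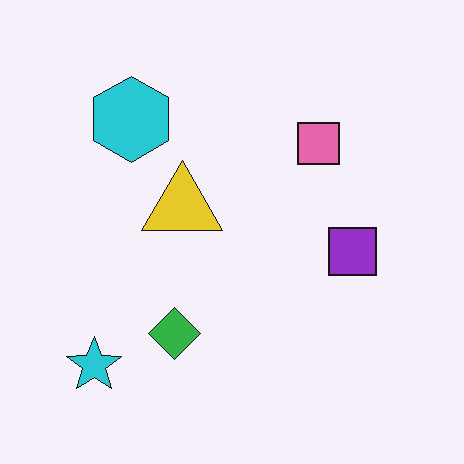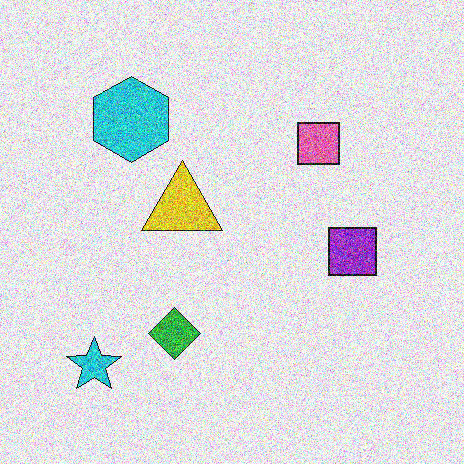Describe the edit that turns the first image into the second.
The transformation is: degraded with a thick layer of grain.

Random speckle covers the whole image, including the flat background.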